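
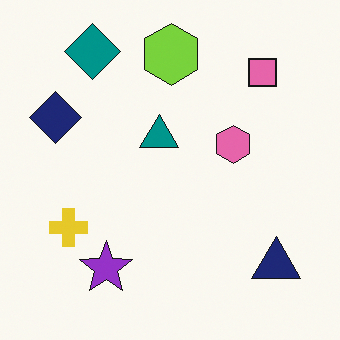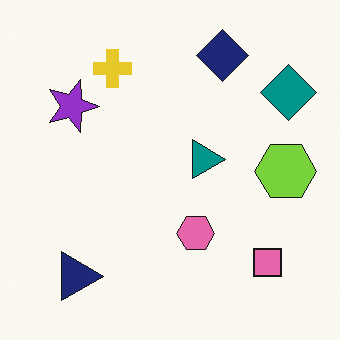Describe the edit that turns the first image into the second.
It was rotated 90° clockwise.

The teal diamond sits in the top-left of the first image and the top-right of the second — consistent with a whole-image 90° clockwise rotation.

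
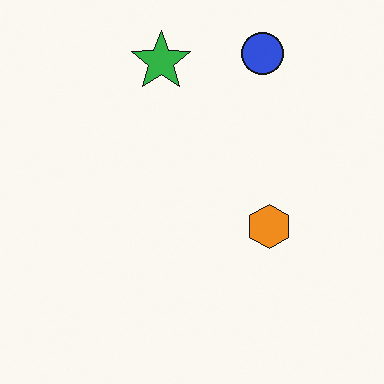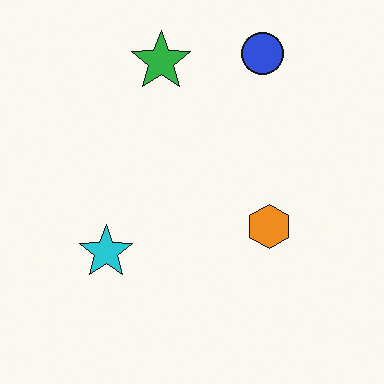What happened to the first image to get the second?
The transformation is: overlaid with an additional cyan star.

A cyan star appears in the second image that is absent from the first.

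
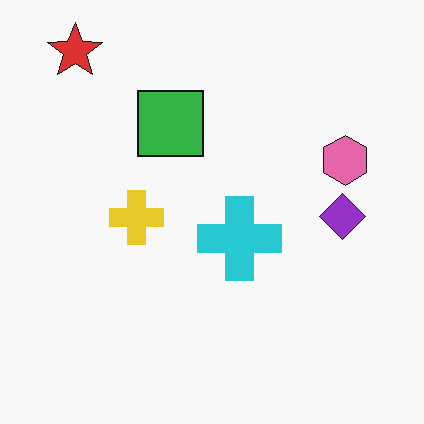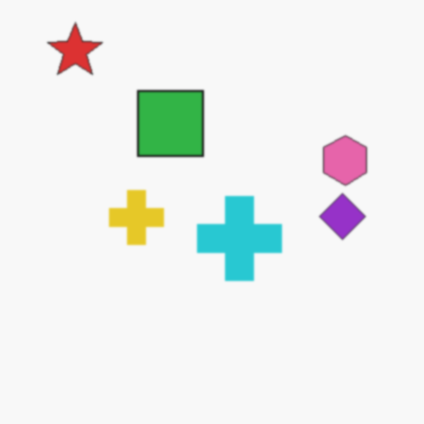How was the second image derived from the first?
It was given a subtle gaussian blur.

Shape edges and outlines are uniformly softened across the whole image.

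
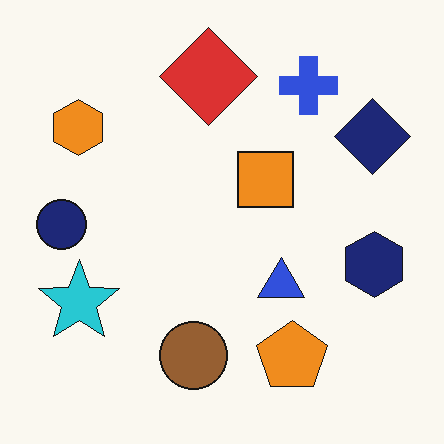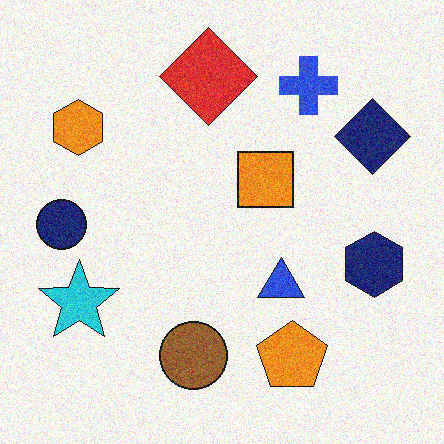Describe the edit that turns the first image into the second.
The second image is the first degraded with visible gaussian noise.

Random speckle covers the whole image, including the flat background.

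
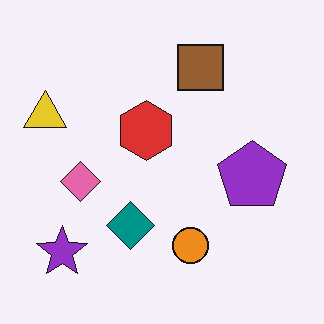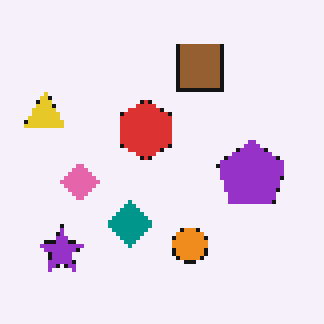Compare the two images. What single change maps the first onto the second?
The image was lightly pixelated (a mild mosaic effect).

Shapes are reduced to large square blocks; fine edges and outlines are lost — a downscale-then-upscale (mosaic) effect.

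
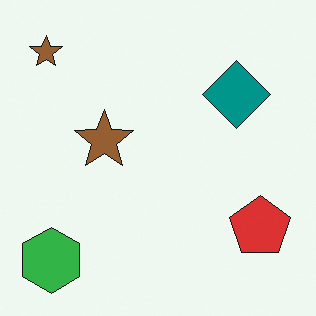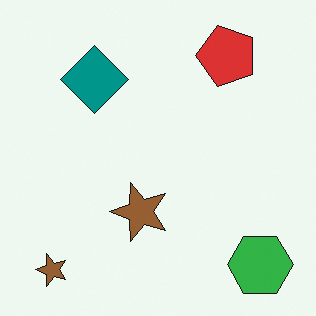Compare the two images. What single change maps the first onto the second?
The second image is the first rotated 90° counter-clockwise.

The green hexagon sits in the bottom-left of the first image and the bottom-right of the second — consistent with a whole-image 90° counter-clockwise rotation.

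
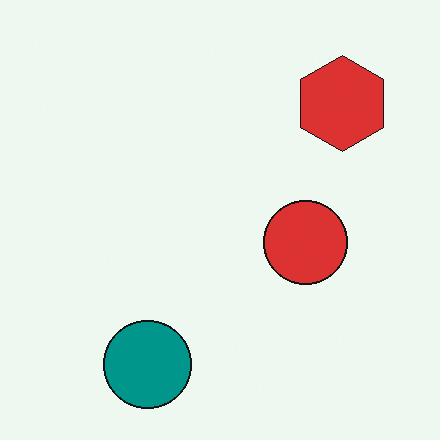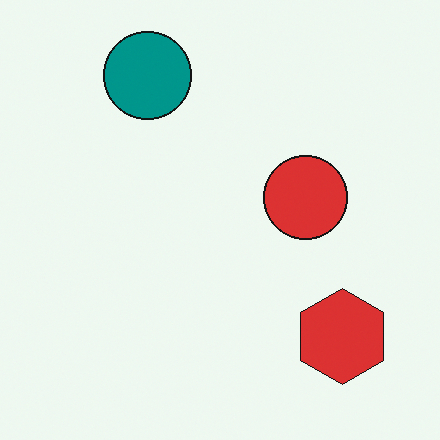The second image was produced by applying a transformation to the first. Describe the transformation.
Flipped vertically (top ↔ bottom).

The teal circle is in the bottom of the first image and the top of the second — shapes on opposite sides of the horizontal midline have swapped in a mirror flip.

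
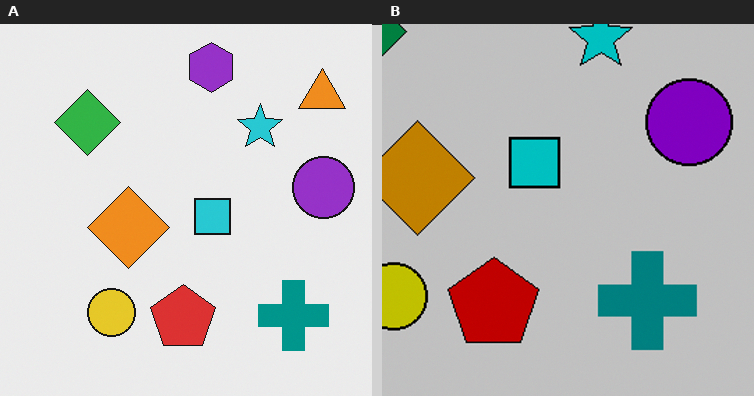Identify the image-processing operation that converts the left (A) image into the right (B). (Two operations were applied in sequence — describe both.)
The transformation is: aggressively posterized, then cropped slightly and scaled back up.

Each flat color has snapped to a coarser quantized level — most visibly, the near-white background has dropped to a flat grey. The visible shapes are larger and the field of view is narrower; shapes near the original edges may be partly or wholly outside the frame — a crop-and-rescale.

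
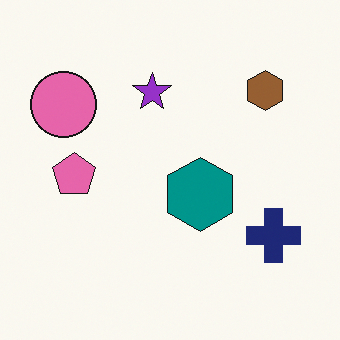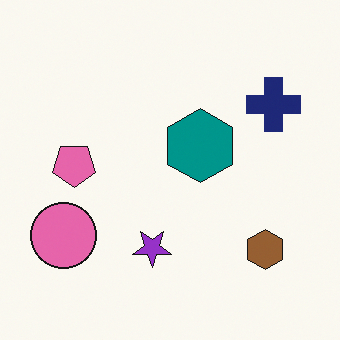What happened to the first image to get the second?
It was flipped vertically (top ↔ bottom).

The brown hexagon is in the top-right of the first image and the bottom-right of the second — shapes on opposite sides of the horizontal midline have swapped in a mirror flip.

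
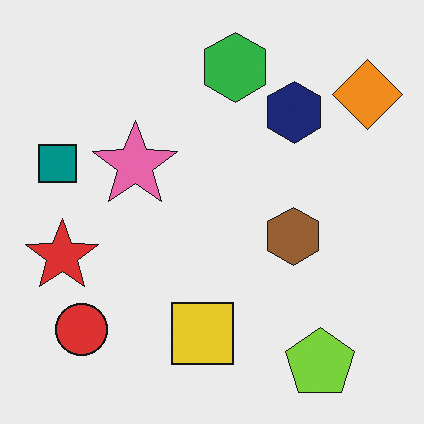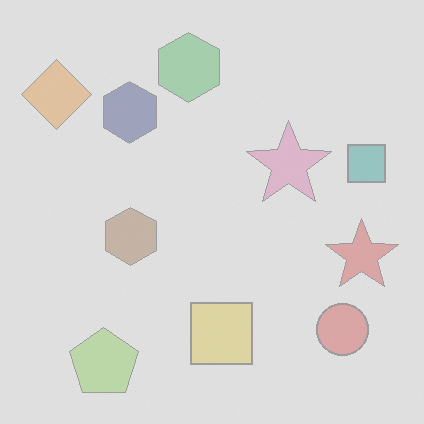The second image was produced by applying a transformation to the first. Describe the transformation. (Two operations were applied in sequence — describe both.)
The image was washed out (contrast reduced), then flipped horizontally (left ↔ right).

Tones are pushed toward mid-grey across the whole image — a global contrast change. The teal square is in the left of the first image and the right of the second — shapes on opposite sides of the vertical midline have swapped in a mirror flip.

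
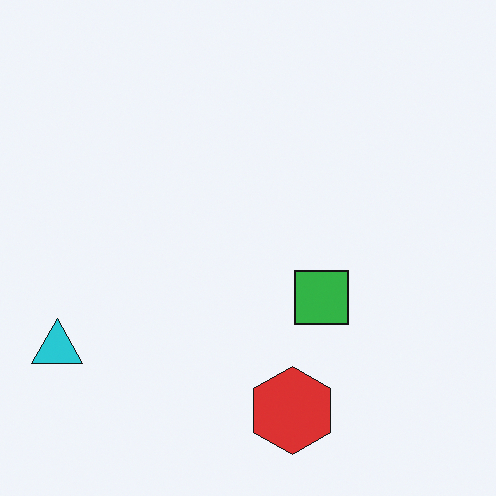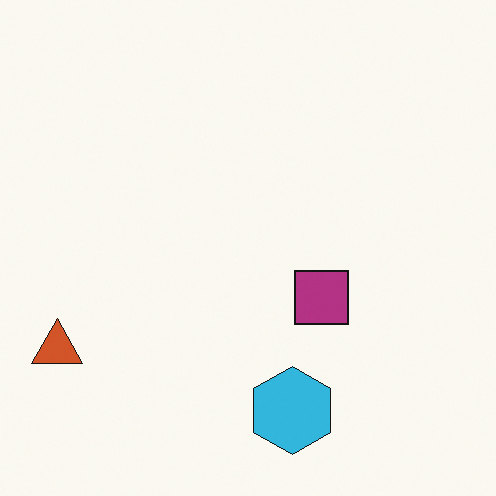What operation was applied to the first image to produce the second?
Hue-shifted through roughly half the color wheel.

Every shape's color has rotated by the same amount around the hue wheel — a uniform hue shift.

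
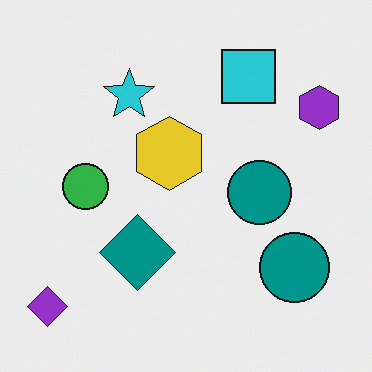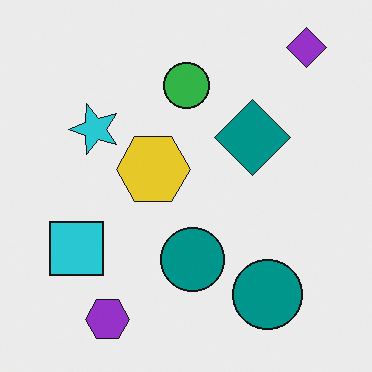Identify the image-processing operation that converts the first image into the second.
Transposed (reflected across the top-left ↔ bottom-right diagonal).

Shapes have swapped their row and column positions — what was in the top-right is now in the bottom-left — a diagonal reflection.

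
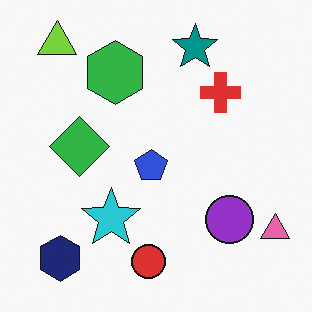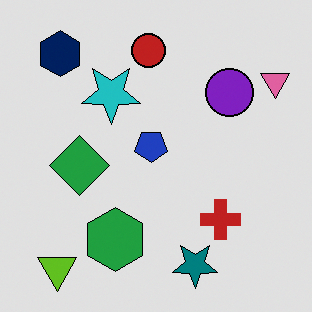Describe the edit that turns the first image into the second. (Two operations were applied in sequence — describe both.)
This is the original image posterized to a reduced palette, then flipped vertically (top ↔ bottom).

Each flat color has snapped to a coarser quantized level — most visibly, the near-white background has dropped to a flat grey. The lime triangle is in the top-left of the first image and the bottom-left of the second — shapes on opposite sides of the horizontal midline have swapped in a mirror flip.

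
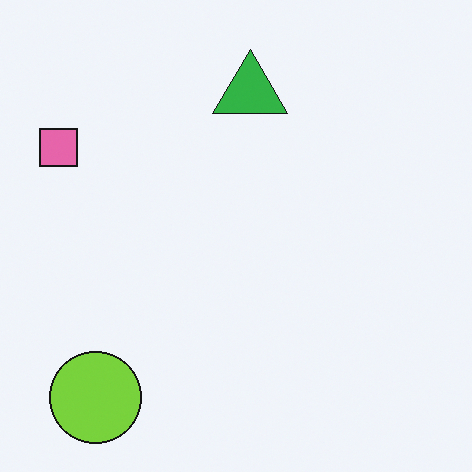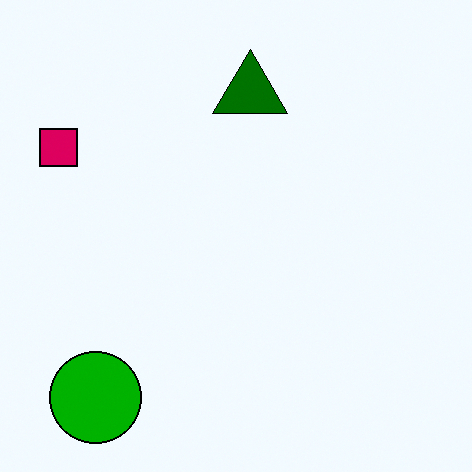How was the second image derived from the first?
It was boosted in contrast.

Tones are pushed away from mid-grey across the whole image — a global contrast change.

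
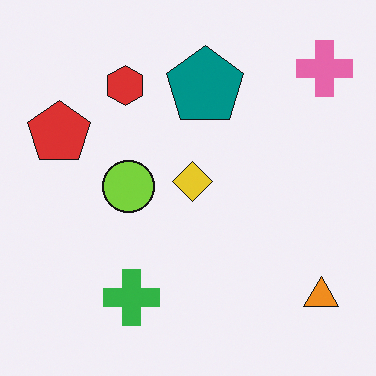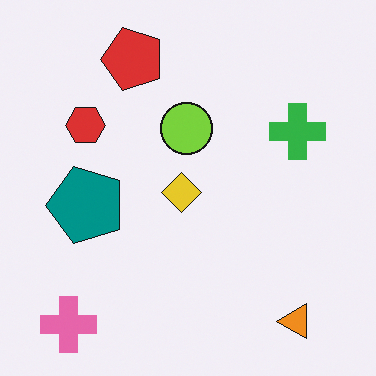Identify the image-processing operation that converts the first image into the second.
It was transposed (reflected across the top-left ↔ bottom-right diagonal).

Shapes have swapped their row and column positions — what was in the top-right is now in the bottom-left — a diagonal reflection.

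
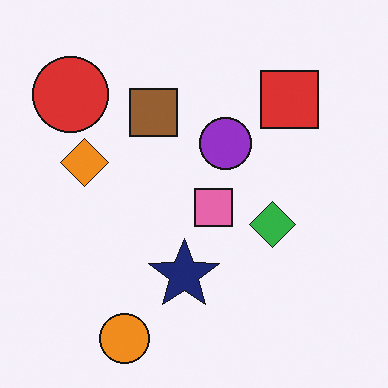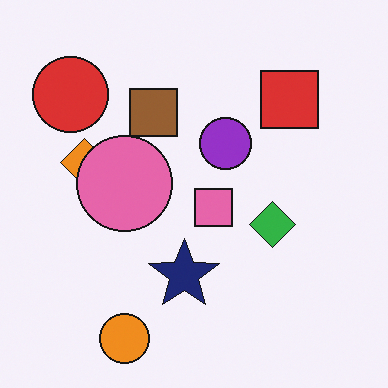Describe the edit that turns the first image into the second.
This is the original image overlaid with an additional pink circle.

A pink circle appears in the second image that is absent from the first.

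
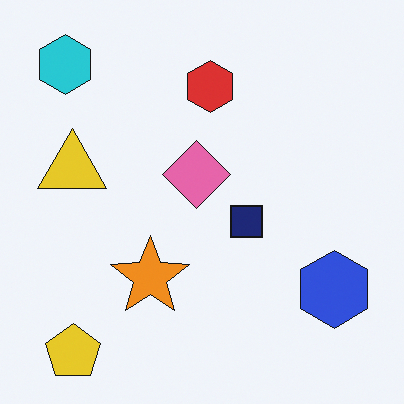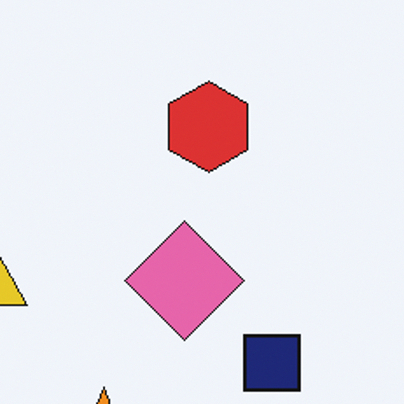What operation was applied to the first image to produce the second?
The image was cropped to a noticeably smaller region and rescaled.

The visible shapes are larger and the field of view is narrower; shapes near the original edges may be partly or wholly outside the frame — a crop-and-rescale.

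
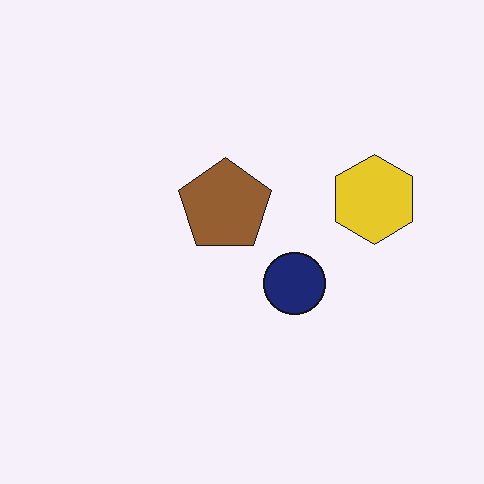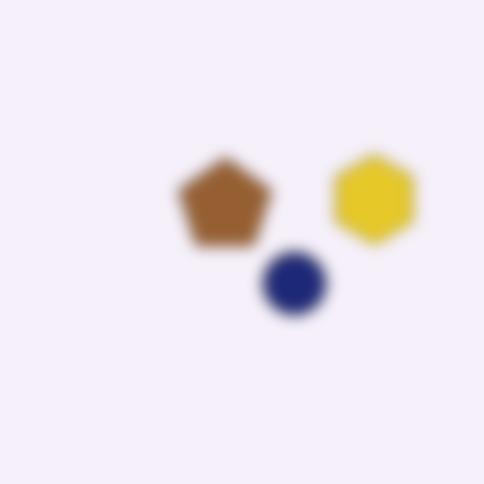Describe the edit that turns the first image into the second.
It was heavily blurred.

Shape edges and outlines are uniformly softened across the whole image.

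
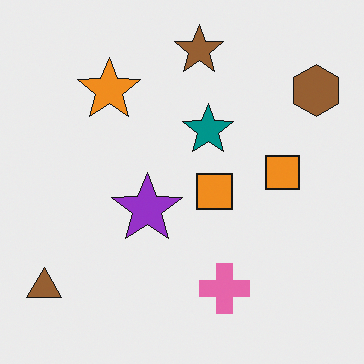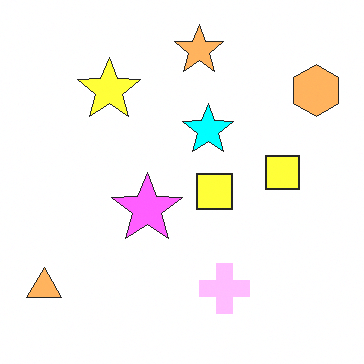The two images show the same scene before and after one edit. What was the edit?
The transformation is: brightened a lot.

Every pixel — background and shapes alike — is uniformly brightened.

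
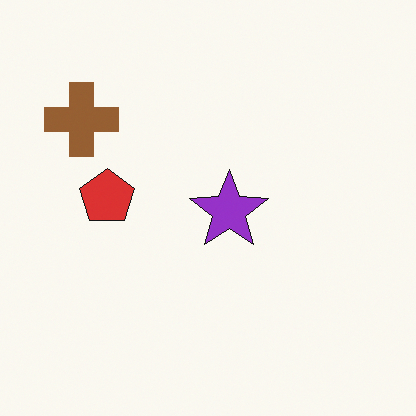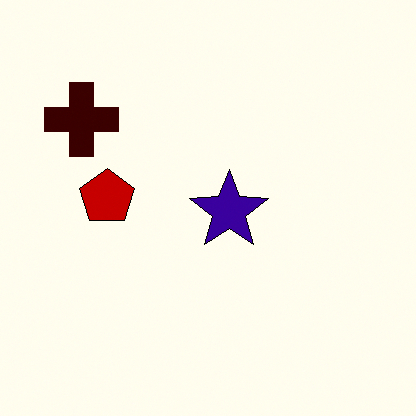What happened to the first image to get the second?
The image was boosted in contrast.

Tones are pushed away from mid-grey across the whole image — a global contrast change.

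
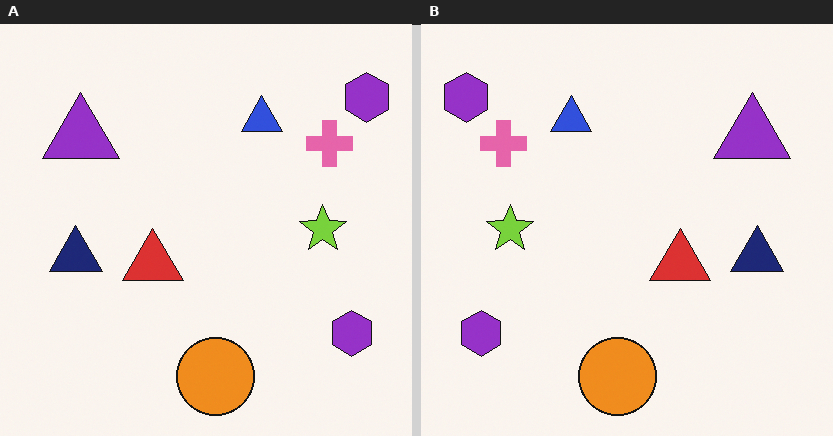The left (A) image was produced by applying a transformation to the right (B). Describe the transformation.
The left (A) image is the right (B) flipped horizontally (left ↔ right).

The navy triangle is in the right of the right (B) image and the left of the left (A) — shapes on opposite sides of the vertical midline have swapped in a mirror flip.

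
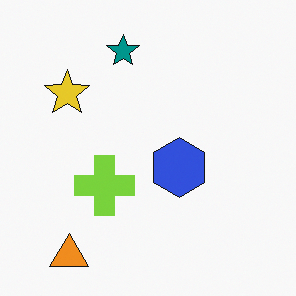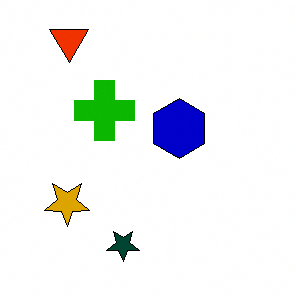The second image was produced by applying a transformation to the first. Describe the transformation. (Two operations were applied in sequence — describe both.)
The transformation is: boosted in contrast, then flipped vertically (top ↔ bottom).

Tones are pushed away from mid-grey across the whole image — a global contrast change. The orange triangle is in the bottom-left of the first image and the top-left of the second — shapes on opposite sides of the horizontal midline have swapped in a mirror flip.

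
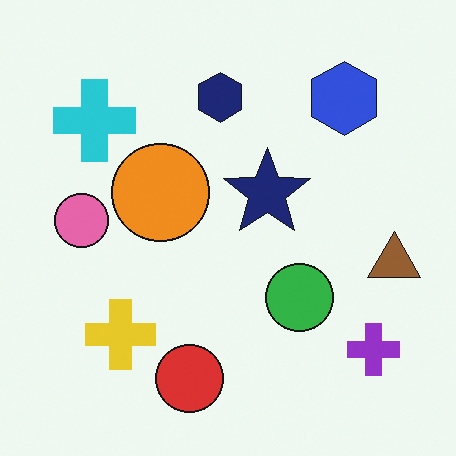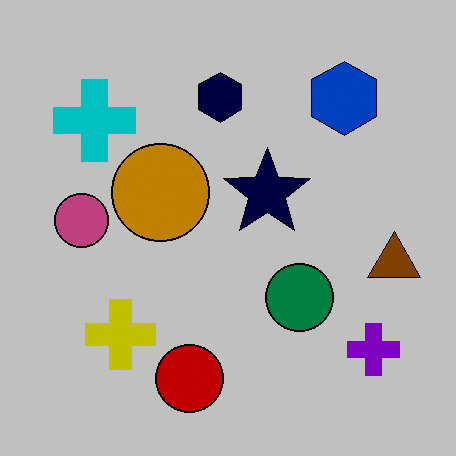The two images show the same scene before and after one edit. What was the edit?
The image was heavily posterized to just a handful of flat colors.

Each flat color has snapped to a coarser quantized level — most visibly, the near-white background has dropped to a flat grey.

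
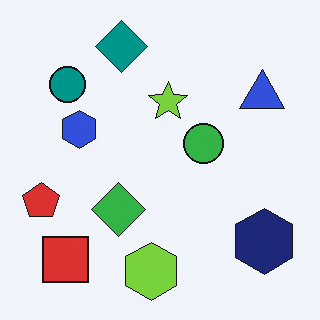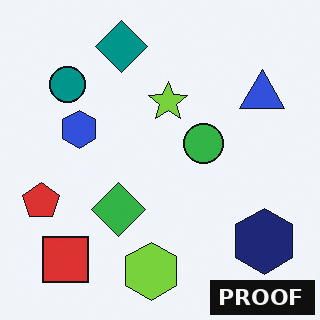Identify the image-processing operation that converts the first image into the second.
Watermarked with the text "PROOF" in the lower-right corner.

A dark label reading "PROOF" appears in the lower-right corner.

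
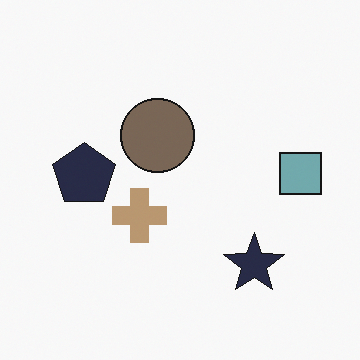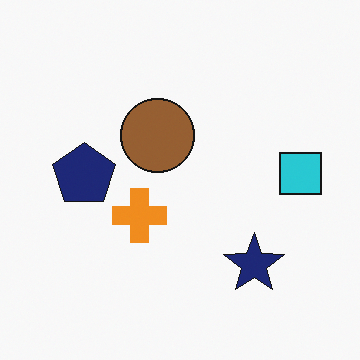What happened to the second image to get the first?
The first image is the second made much more muted (saturation change).

All colors are more muted and greyish — a global saturation change.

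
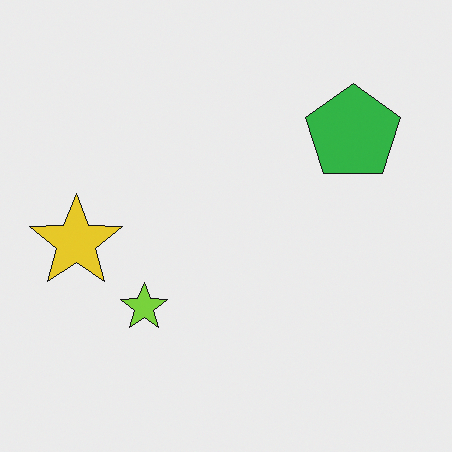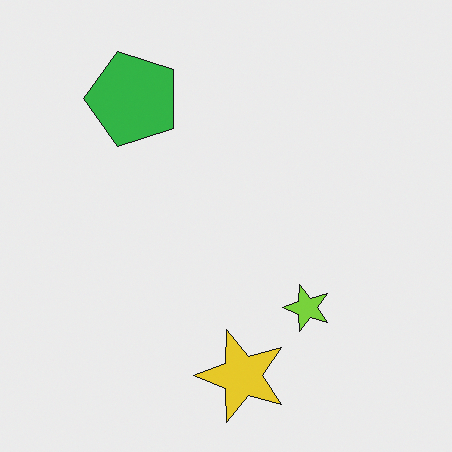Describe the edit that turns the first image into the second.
The transformation is: rotated 90° counter-clockwise.

The green pentagon sits in the top-right of the first image and the top-left of the second — consistent with a whole-image 90° counter-clockwise rotation.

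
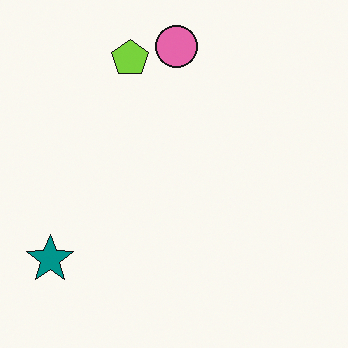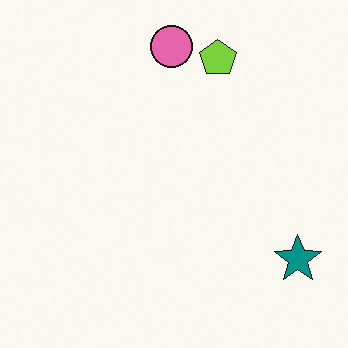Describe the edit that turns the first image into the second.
The second image is the first flipped horizontally (left ↔ right).

The teal star is in the bottom-left of the first image and the bottom-right of the second — shapes on opposite sides of the vertical midline have swapped in a mirror flip.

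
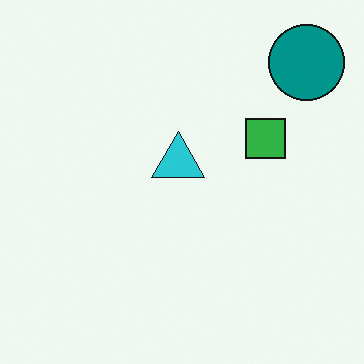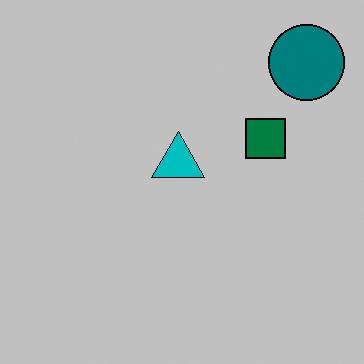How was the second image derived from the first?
The transformation is: aggressively posterized.

Each flat color has snapped to a coarser quantized level — most visibly, the near-white background has dropped to a flat grey.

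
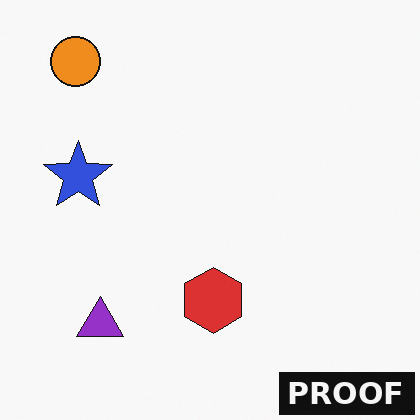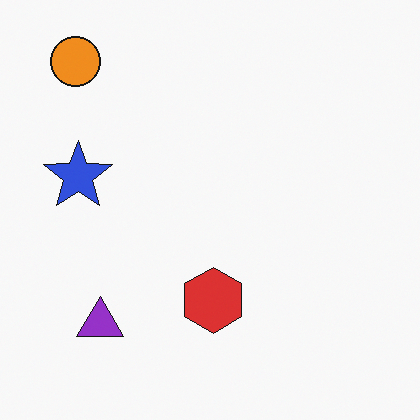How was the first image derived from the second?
The transformation is: watermarked with the text "PROOF" in the lower-right corner.

A dark label reading "PROOF" appears in the lower-right corner.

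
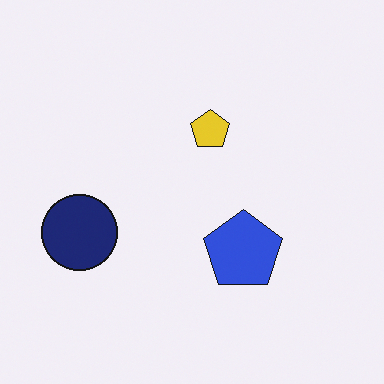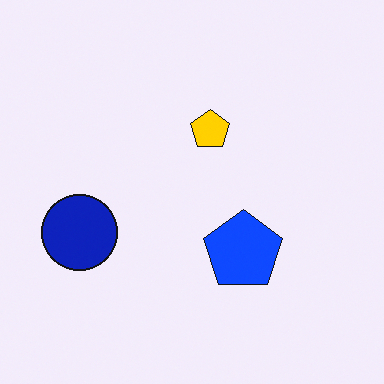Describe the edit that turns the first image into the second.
It was made much more vivid (saturation change).

All colors are more vivid — a global saturation change.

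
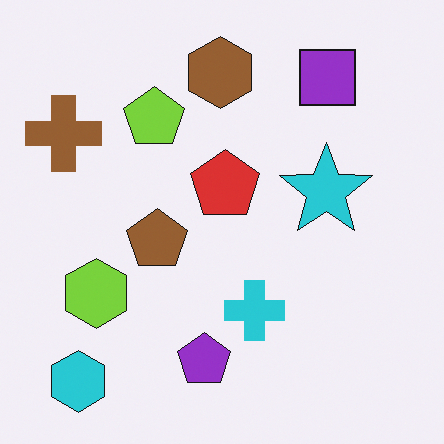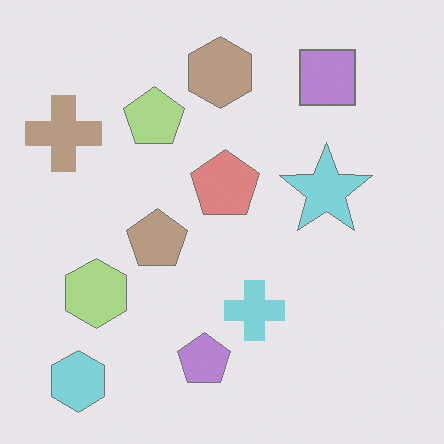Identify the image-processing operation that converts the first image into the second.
The transformation is: given much lower contrast.

Tones are pushed toward mid-grey across the whole image — a global contrast change.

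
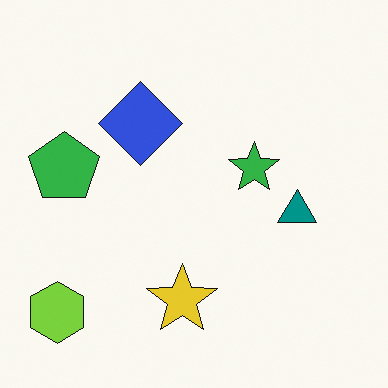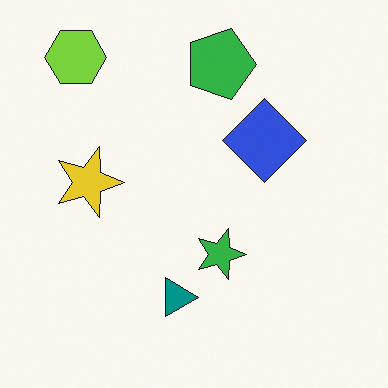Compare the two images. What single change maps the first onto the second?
This is the original image rotated 90° clockwise.

The lime hexagon sits in the bottom-left of the first image and the top-left of the second — consistent with a whole-image 90° clockwise rotation.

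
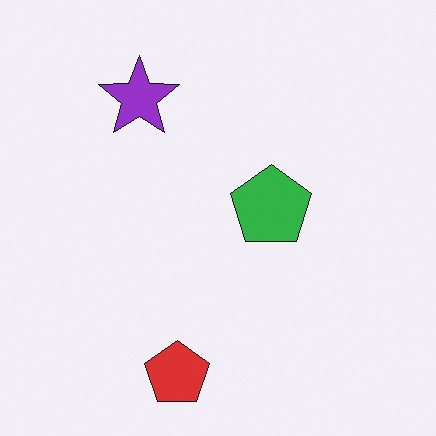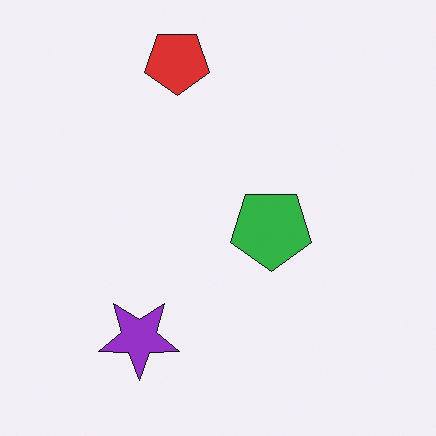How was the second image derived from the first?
This is the original image flipped vertically (top ↔ bottom).

The red pentagon is in the bottom of the first image and the top of the second — shapes on opposite sides of the horizontal midline have swapped in a mirror flip.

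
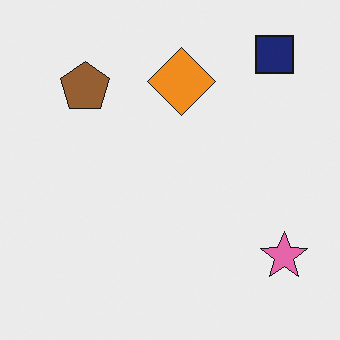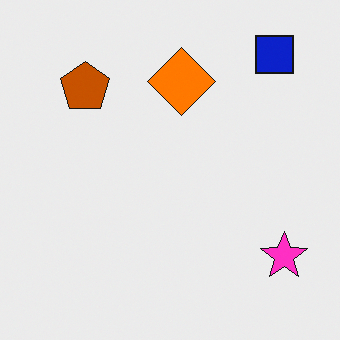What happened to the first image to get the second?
This is the original image heavily oversaturated.

All colors are more vivid — a global saturation change.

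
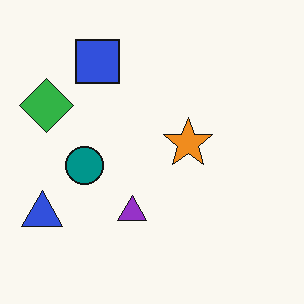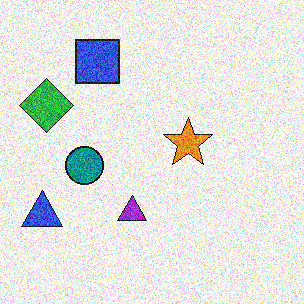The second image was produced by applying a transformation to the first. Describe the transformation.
It was degraded with a thick layer of grain.

Random speckle covers the whole image, including the flat background.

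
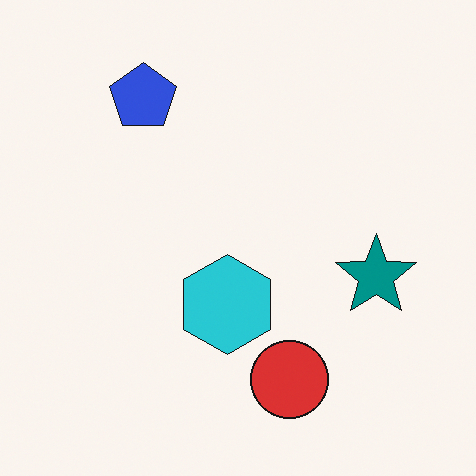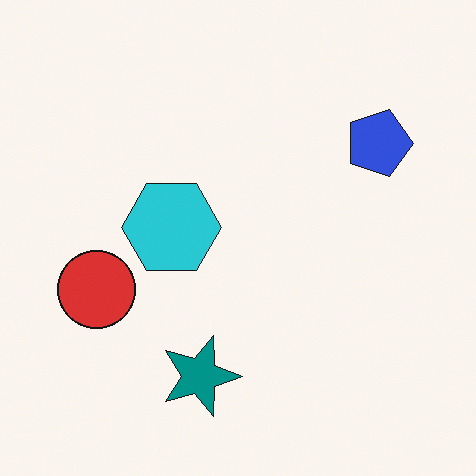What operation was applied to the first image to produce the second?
This is the original image rotated 90° clockwise.

The blue pentagon sits in the top-left of the first image and the top-right of the second — consistent with a whole-image 90° clockwise rotation.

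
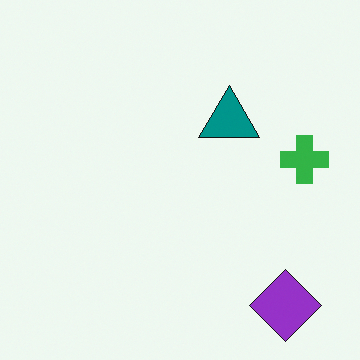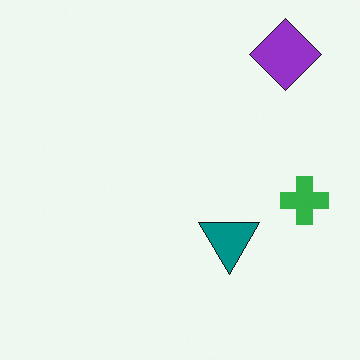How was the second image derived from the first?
It was flipped vertically (top ↔ bottom).

The purple diamond is in the bottom-right of the first image and the top-right of the second — shapes on opposite sides of the horizontal midline have swapped in a mirror flip.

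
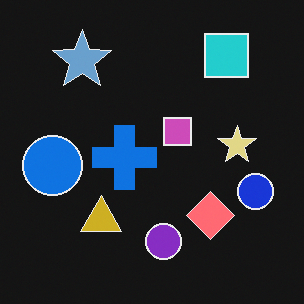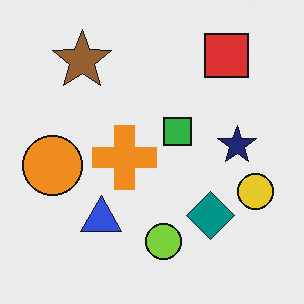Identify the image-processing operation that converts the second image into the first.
Color-inverted (negative).

The light background has become dark and every shape's color is its complement — a photographic negative.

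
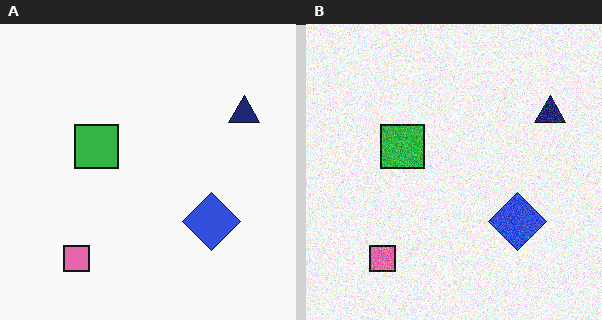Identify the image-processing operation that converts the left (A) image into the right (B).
The image was degraded with moderate additive noise.

Random speckle covers the whole image, including the flat background.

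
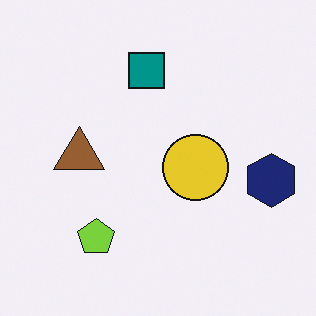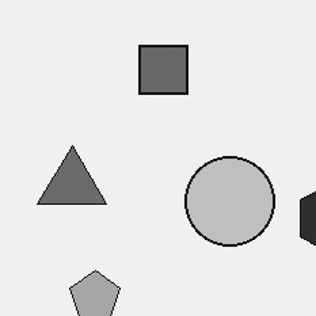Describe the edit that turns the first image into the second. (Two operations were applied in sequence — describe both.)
Cropped to a modestly smaller region and rescaled, then converted to grayscale.

The visible shapes are larger and the field of view is narrower; shapes near the original edges may be partly or wholly outside the frame — a crop-and-rescale. All color is removed — every shape is now a shade of grey.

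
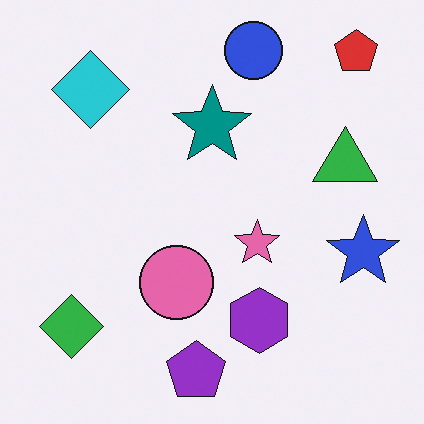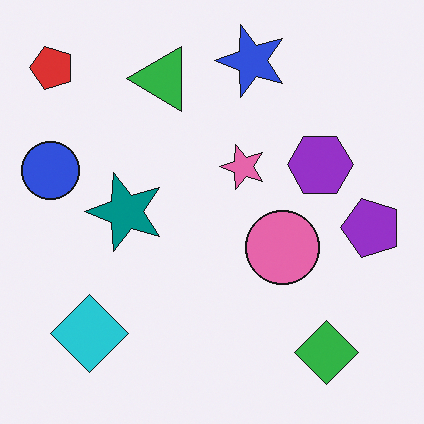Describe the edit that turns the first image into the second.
The image was rotated 90° counter-clockwise.

The red pentagon sits in the top-right of the first image and the top-left of the second — consistent with a whole-image 90° counter-clockwise rotation.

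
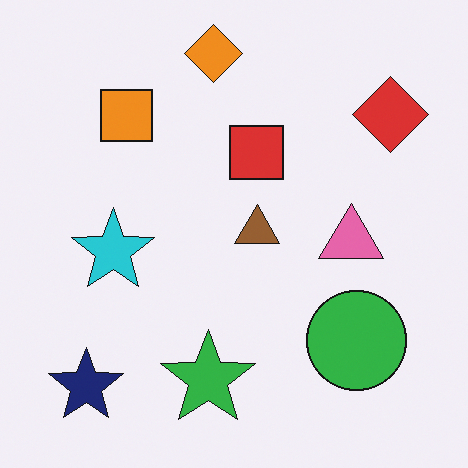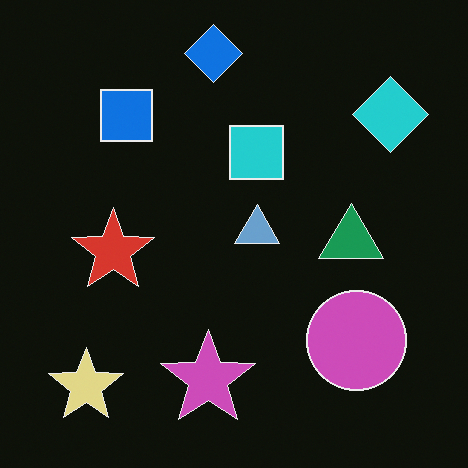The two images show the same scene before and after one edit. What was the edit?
Color-inverted (negative).

The light background has become dark and every shape's color is its complement — a photographic negative.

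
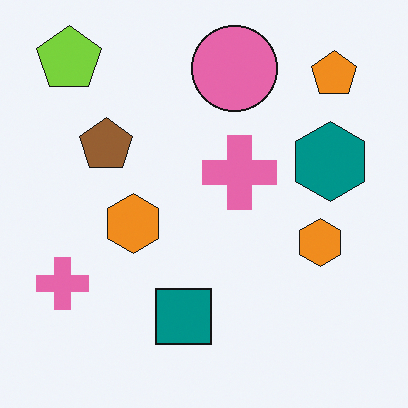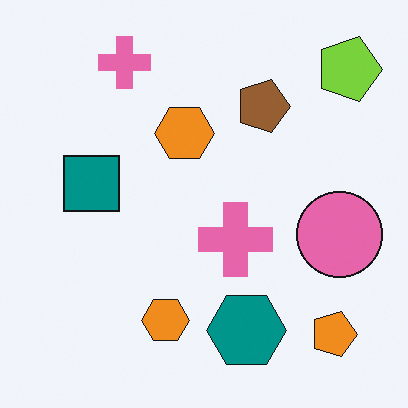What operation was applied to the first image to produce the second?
The second image is the first rotated 90° clockwise.

The lime pentagon sits in the top-left of the first image and the top-right of the second — consistent with a whole-image 90° clockwise rotation.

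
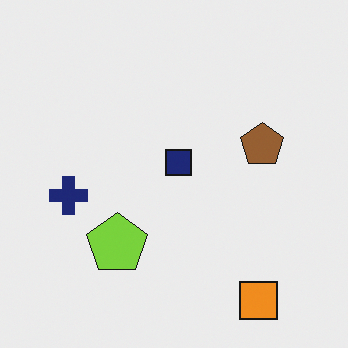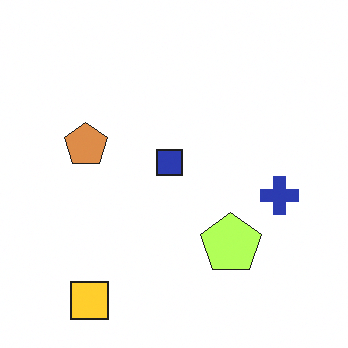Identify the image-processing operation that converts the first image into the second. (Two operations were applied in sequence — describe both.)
The transformation is: flipped horizontally (left ↔ right), then substantially brightened.

The navy cross is in the left of the first image and the right of the second — shapes on opposite sides of the vertical midline have swapped in a mirror flip. Every pixel — background and shapes alike — is uniformly brightened.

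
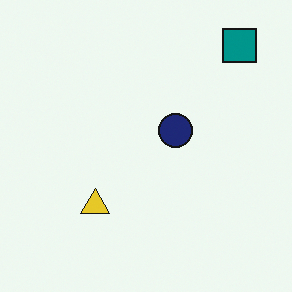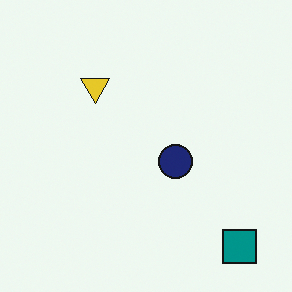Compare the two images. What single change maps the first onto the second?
The second image is the first flipped vertically (top ↔ bottom).

The teal square is in the top-right of the first image and the bottom-right of the second — shapes on opposite sides of the horizontal midline have swapped in a mirror flip.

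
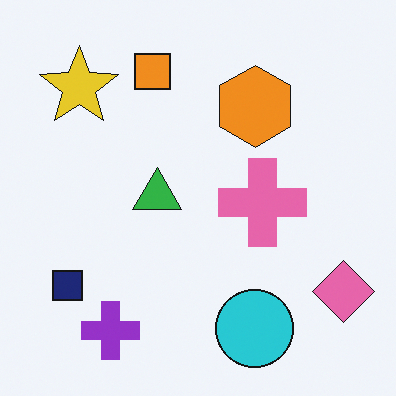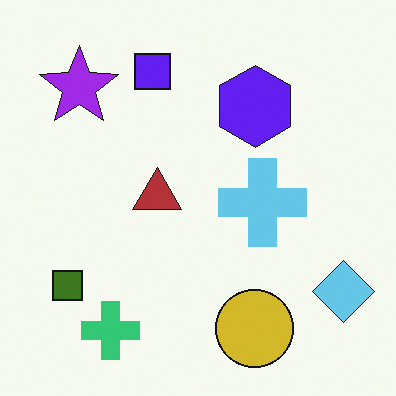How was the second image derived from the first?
This is the original image hue-shifted by a large amount.

Every shape's color has rotated by the same amount around the hue wheel — a uniform hue shift.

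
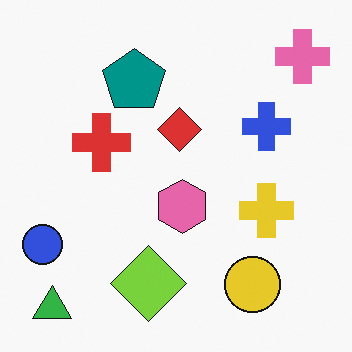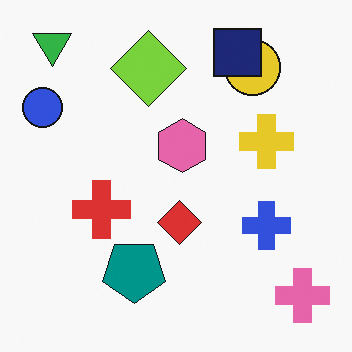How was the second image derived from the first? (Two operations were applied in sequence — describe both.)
The transformation is: flipped vertically (top ↔ bottom), then overlaid with an additional navy square.

The green triangle is in the bottom-left of the first image and the top-left of the second — shapes on opposite sides of the horizontal midline have swapped in a mirror flip. A navy square appears in the second image that is absent from the first.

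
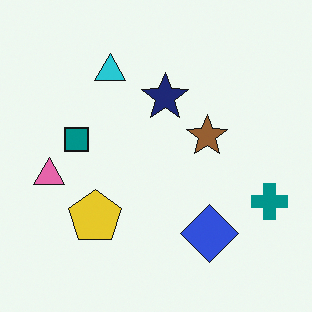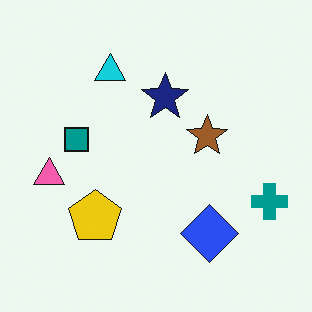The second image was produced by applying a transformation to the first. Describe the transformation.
The transformation is: slightly oversaturated.

All colors are more vivid — a global saturation change.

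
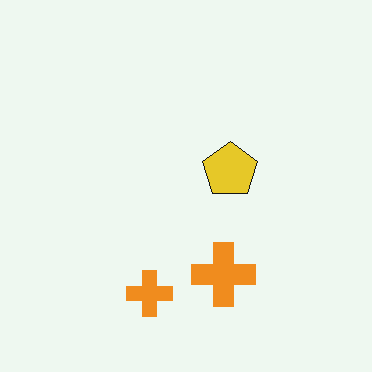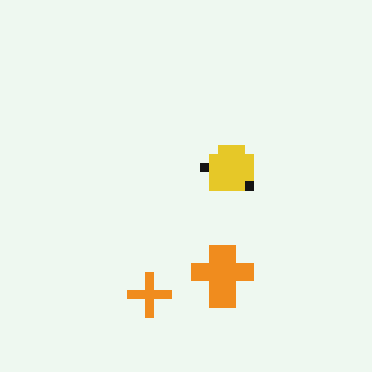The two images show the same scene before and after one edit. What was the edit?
The second image is the first coarsely pixelated.

Shapes are reduced to large square blocks; fine edges and outlines are lost — a downscale-then-upscale (mosaic) effect.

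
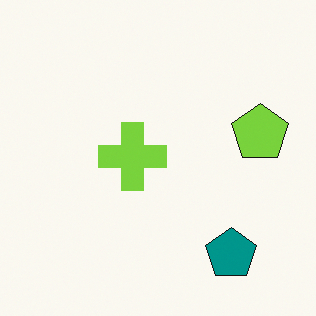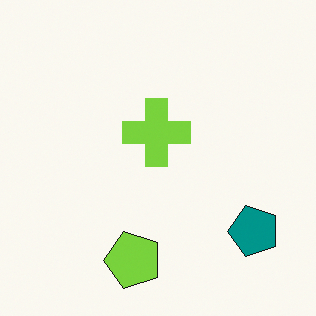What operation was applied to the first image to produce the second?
This is the original image transposed (reflected across the top-left ↔ bottom-right diagonal).

Shapes have swapped their row and column positions — what was in the top-right is now in the bottom-left — a diagonal reflection.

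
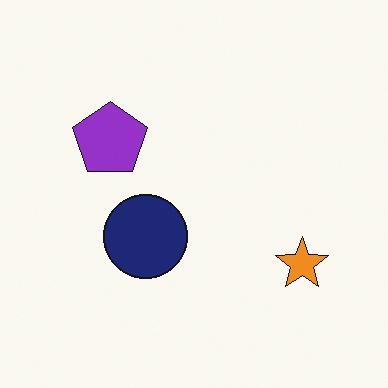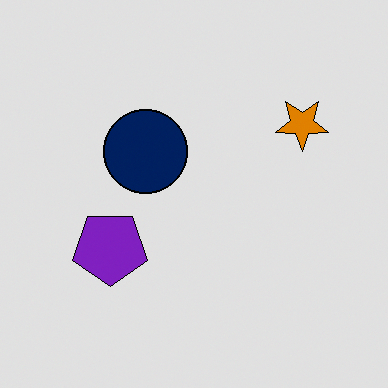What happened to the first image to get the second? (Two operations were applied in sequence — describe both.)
The second image is the first moderately posterized, then flipped vertically (top ↔ bottom).

Each flat color has snapped to a coarser quantized level — most visibly, the near-white background has dropped to a flat grey. The orange star is in the bottom-right of the first image and the top-right of the second — shapes on opposite sides of the horizontal midline have swapped in a mirror flip.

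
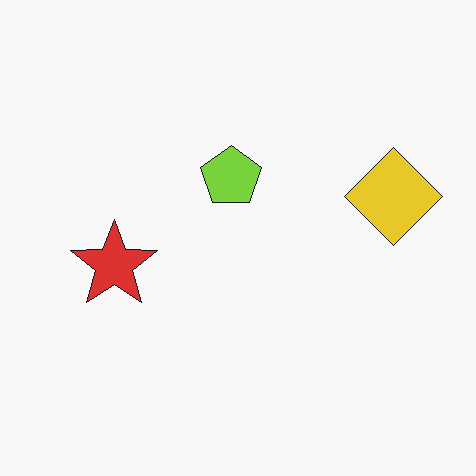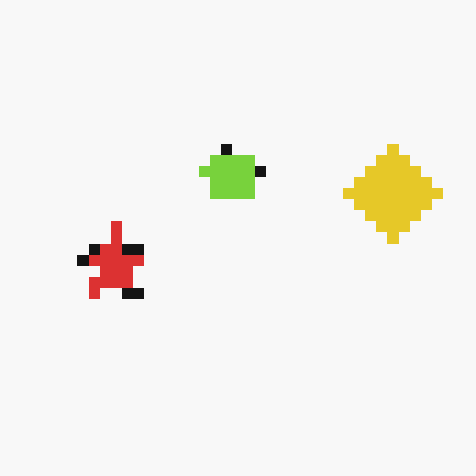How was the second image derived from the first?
The image was heavily pixelated into large blocks.

Shapes are reduced to large square blocks; fine edges and outlines are lost — a downscale-then-upscale (mosaic) effect.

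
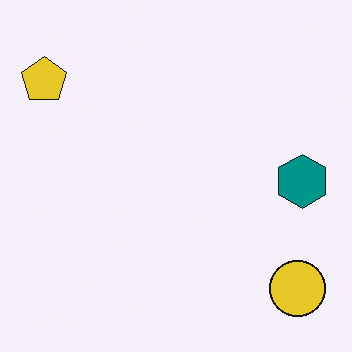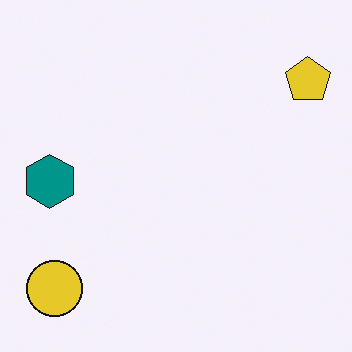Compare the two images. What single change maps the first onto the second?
Flipped horizontally (left ↔ right).

The yellow pentagon is in the top-left of the first image and the top-right of the second — shapes on opposite sides of the vertical midline have swapped in a mirror flip.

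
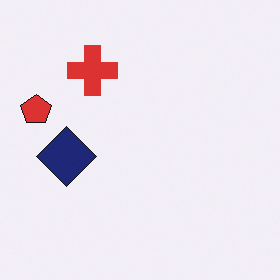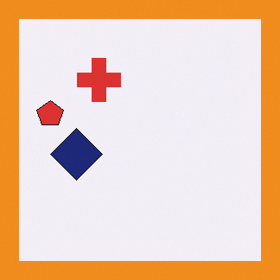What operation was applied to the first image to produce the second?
Framed with a orange border.

A solid orange frame runs around the edge of the second image, with the content slightly shrunk inside it.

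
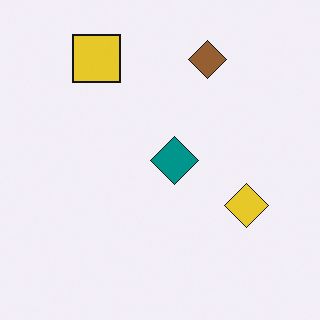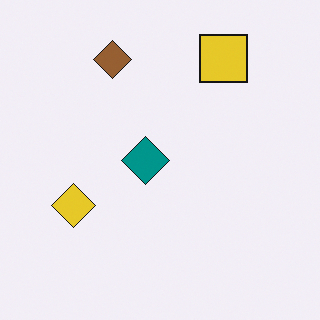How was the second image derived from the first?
The second image is the first flipped horizontally (left ↔ right).

The yellow diamond is in the right of the first image and the left of the second — shapes on opposite sides of the vertical midline have swapped in a mirror flip.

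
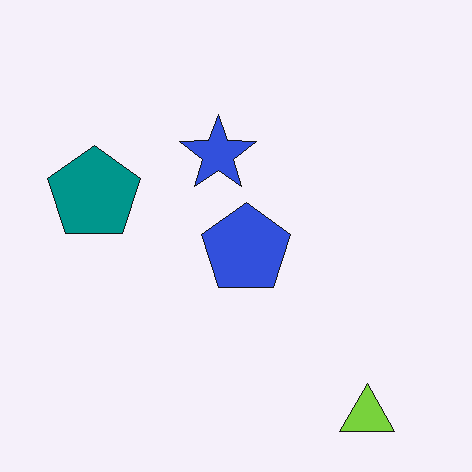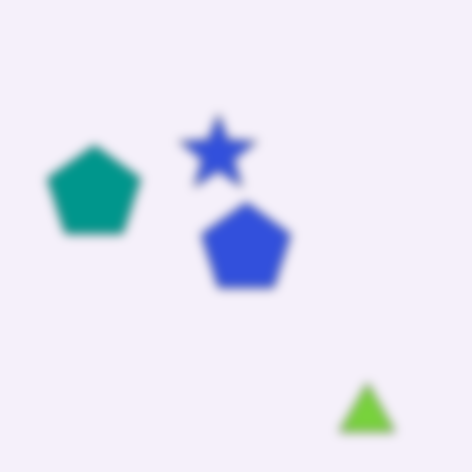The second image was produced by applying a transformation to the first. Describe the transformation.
The second image is the first heavily blurred.

Shape edges and outlines are uniformly softened across the whole image.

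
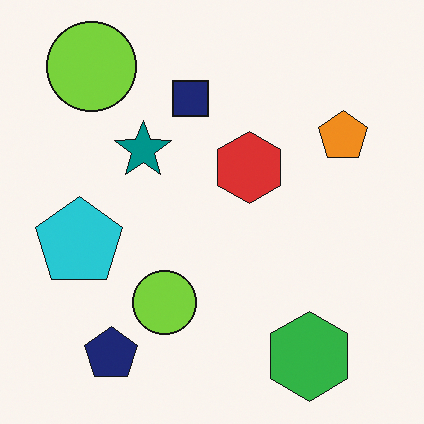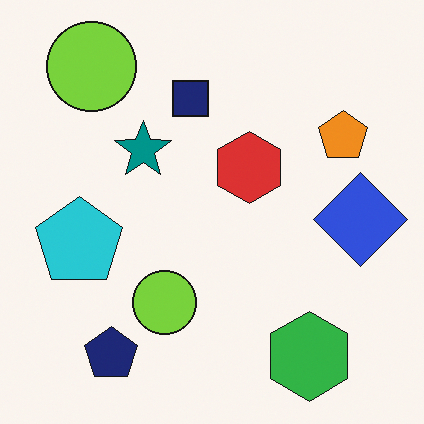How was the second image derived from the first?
It was overlaid with an additional blue diamond.

A blue diamond appears in the second image that is absent from the first.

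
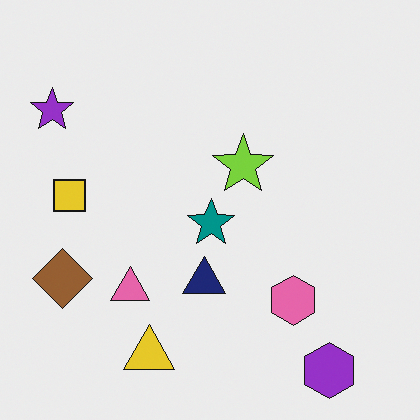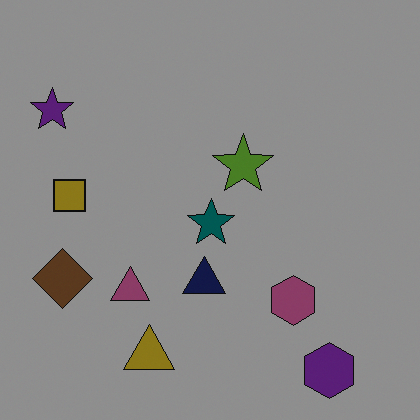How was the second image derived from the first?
The transformation is: substantially darkened.

Every pixel — background and shapes alike — is uniformly darkened.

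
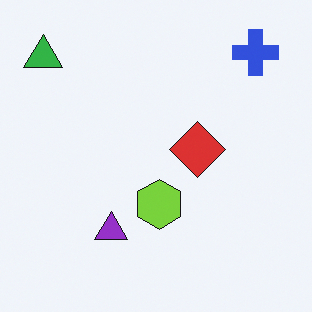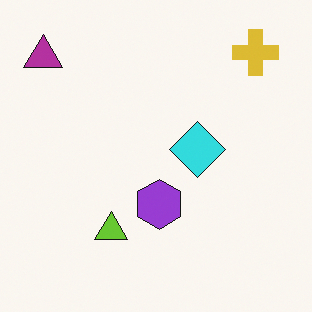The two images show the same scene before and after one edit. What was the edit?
This is the original image hue-shifted through roughly half the color wheel.

Every shape's color has rotated by the same amount around the hue wheel — a uniform hue shift.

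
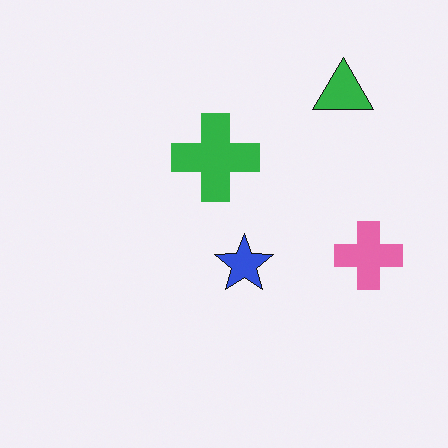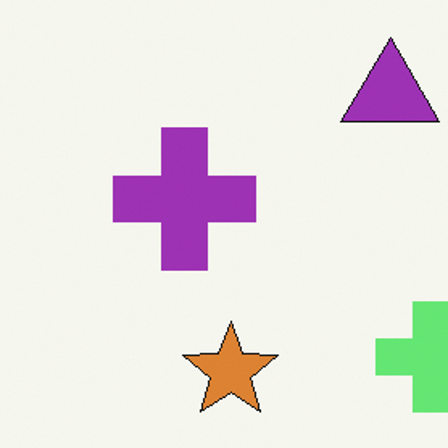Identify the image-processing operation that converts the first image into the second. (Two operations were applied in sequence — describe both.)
The transformation is: cropped to a modestly smaller region and rescaled, then hue-shifted through roughly half the color wheel.

The visible shapes are larger and the field of view is narrower; shapes near the original edges may be partly or wholly outside the frame — a crop-and-rescale. Every shape's color has rotated by the same amount around the hue wheel — a uniform hue shift.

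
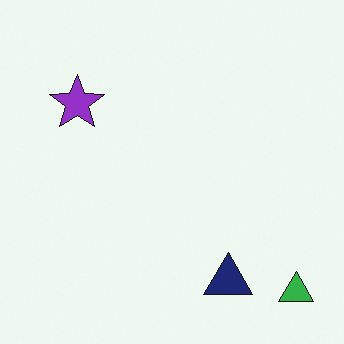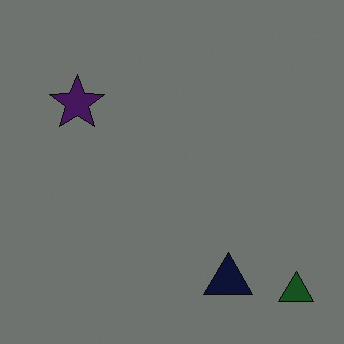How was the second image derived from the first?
The second image is the first noticeably darkened.

Every pixel — background and shapes alike — is uniformly darkened.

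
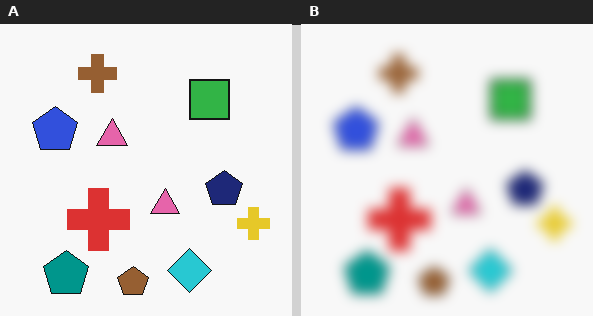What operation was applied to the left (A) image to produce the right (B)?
The right (B) image is the left (A) strongly gaussian-blurred.

Shape edges and outlines are uniformly softened across the whole image.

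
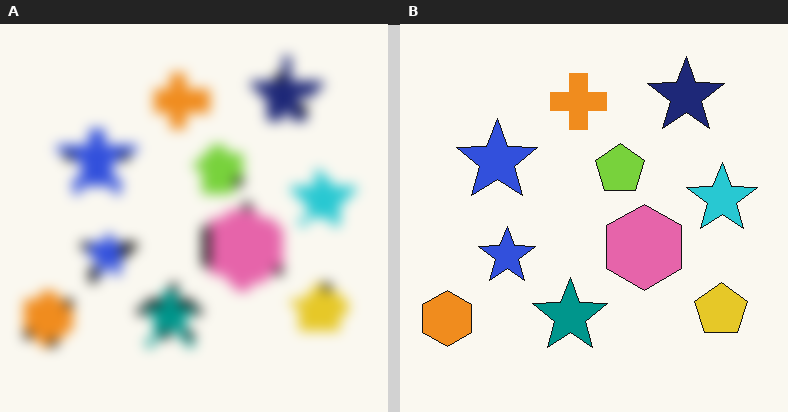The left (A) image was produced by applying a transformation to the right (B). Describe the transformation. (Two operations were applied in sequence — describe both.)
It was moderately pixelated, then strongly gaussian-blurred.

Shapes are reduced to large square blocks; fine edges and outlines are lost — a downscale-then-upscale (mosaic) effect. Shape edges and outlines are uniformly softened across the whole image.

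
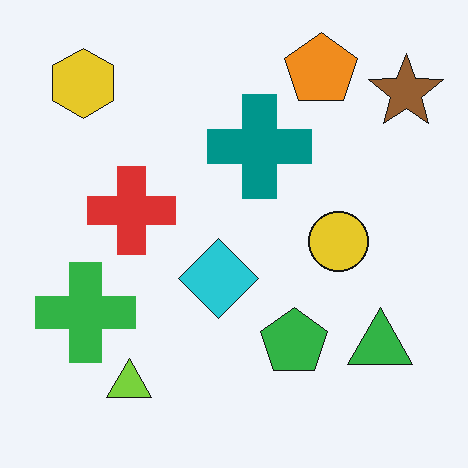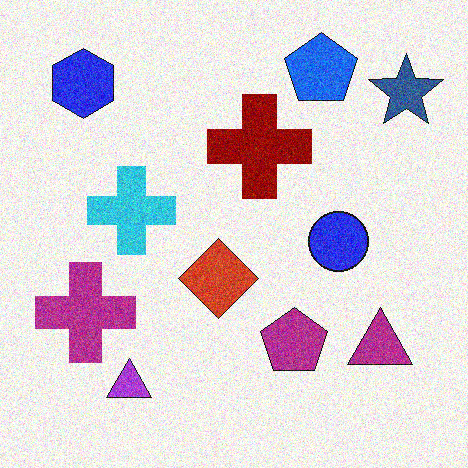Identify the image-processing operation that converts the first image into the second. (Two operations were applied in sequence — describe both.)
The transformation is: hue-shifted by a large amount, then degraded with moderate additive noise.

Every shape's color has rotated by the same amount around the hue wheel — a uniform hue shift. Random speckle covers the whole image, including the flat background.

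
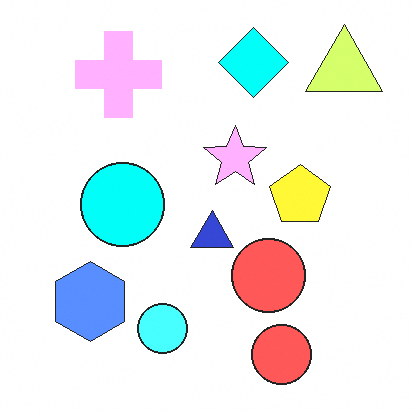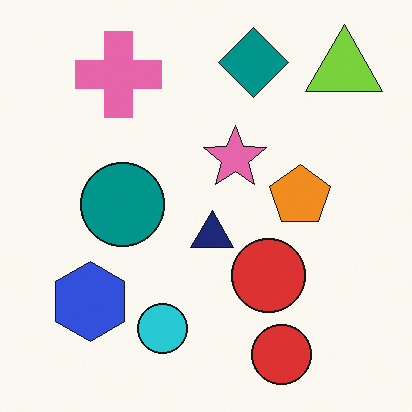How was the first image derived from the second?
The image was noticeably brightened.

Every pixel — background and shapes alike — is uniformly brightened.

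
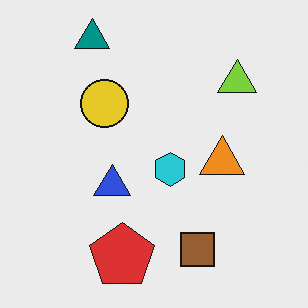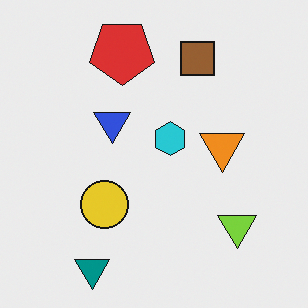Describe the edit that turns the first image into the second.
This is the original image flipped vertically (top ↔ bottom).

The teal triangle is in the top-left of the first image and the bottom-left of the second — shapes on opposite sides of the horizontal midline have swapped in a mirror flip.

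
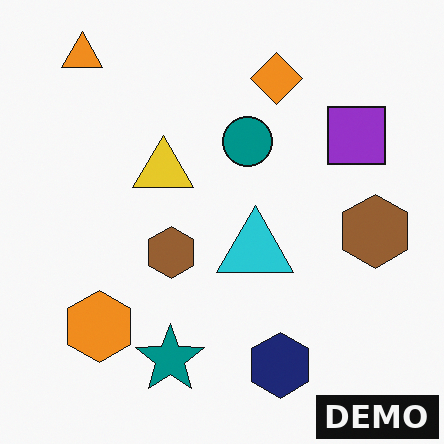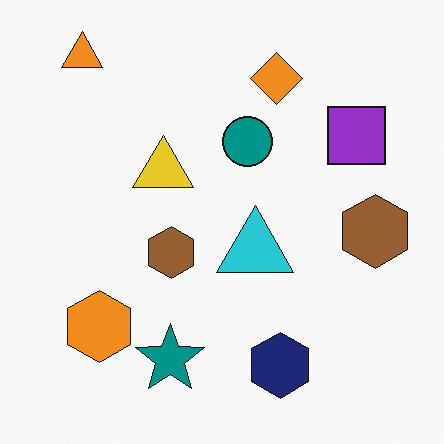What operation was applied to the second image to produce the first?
This is the original image watermarked with the text "DEMO" in the lower-right corner.

A dark label reading "DEMO" appears in the lower-right corner.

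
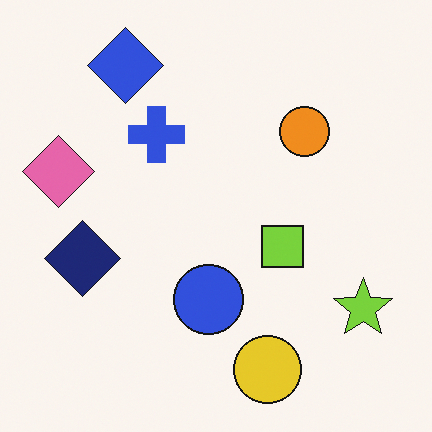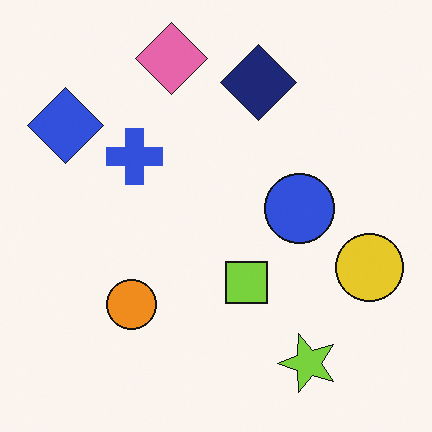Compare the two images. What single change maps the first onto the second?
Transposed (reflected across the top-left ↔ bottom-right diagonal).

Shapes have swapped their row and column positions — what was in the top-right is now in the bottom-left — a diagonal reflection.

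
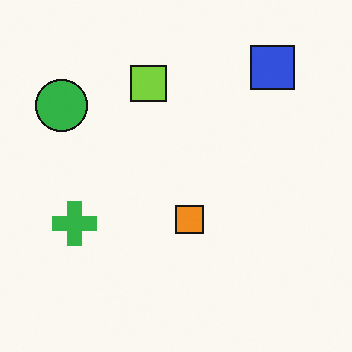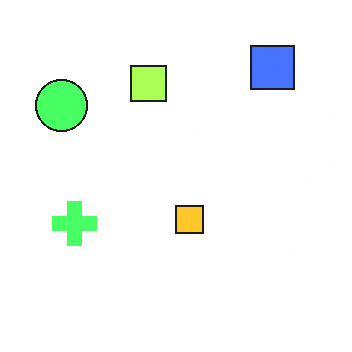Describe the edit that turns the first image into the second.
The second image is the first brightened a lot.

Every pixel — background and shapes alike — is uniformly brightened.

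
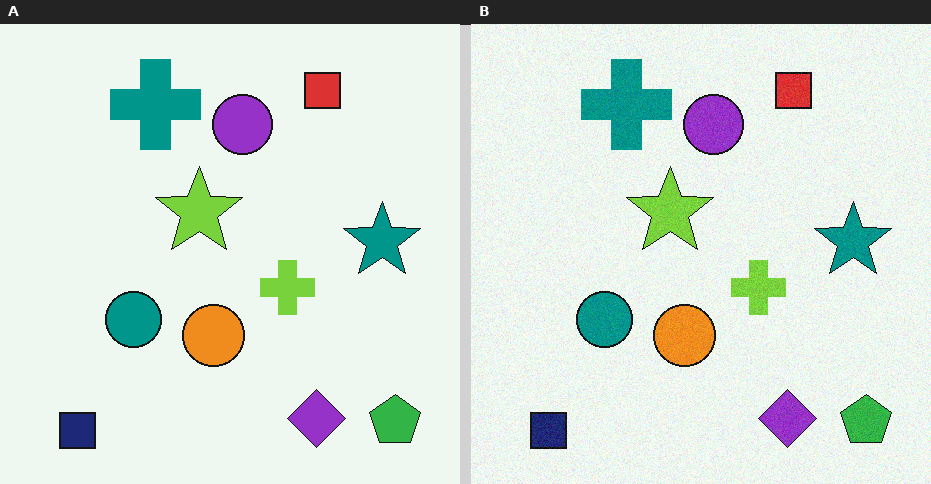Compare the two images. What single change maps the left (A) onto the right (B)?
Degraded with a light layer of grain.

Random speckle covers the whole image, including the flat background.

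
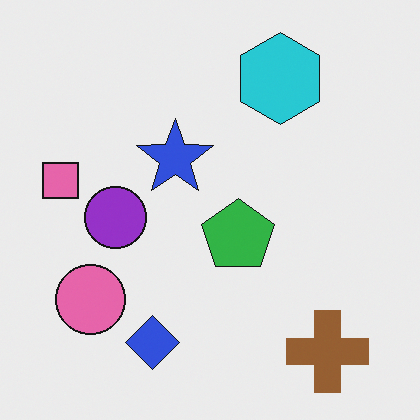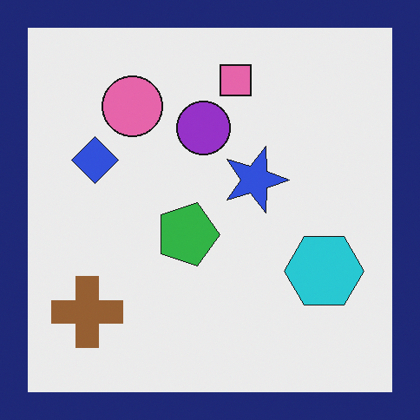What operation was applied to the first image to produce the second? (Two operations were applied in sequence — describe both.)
The transformation is: rotated 90° clockwise, then framed with a navy border.

The brown cross sits in the bottom-right of the first image and the bottom-left of the second — consistent with a whole-image 90° clockwise rotation. A solid navy frame runs around the edge of the second image, with the content slightly shrunk inside it.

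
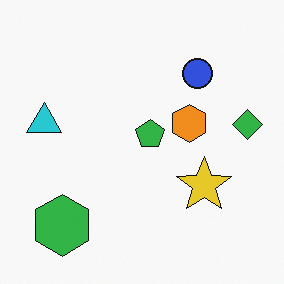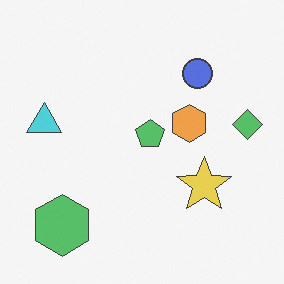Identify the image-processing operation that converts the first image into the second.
The image was given slightly reduced contrast.

Tones are pushed toward mid-grey across the whole image — a global contrast change.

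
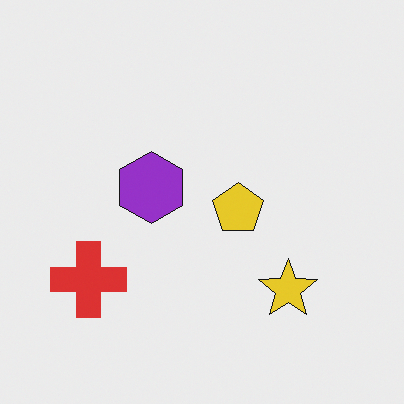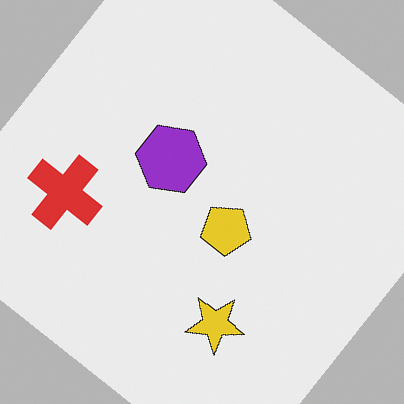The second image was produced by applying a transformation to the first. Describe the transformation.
This is the original image rotated clockwise by a large amount — several tens of degrees.

Every shape is tilted by the same angle and the image corners show triangular fill wedges — a whole-image rotation by a non-right angle.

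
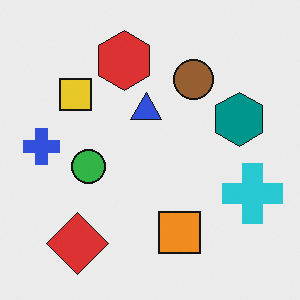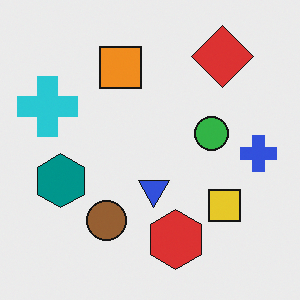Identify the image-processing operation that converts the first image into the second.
Rotated 180°.

The red diamond sits in the bottom-left of the first image and the top-right of the second — consistent with a whole-image 180° rotation.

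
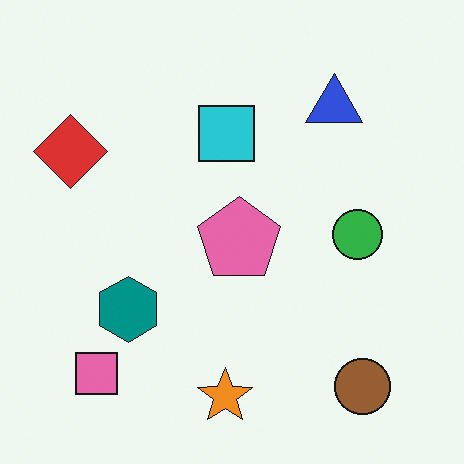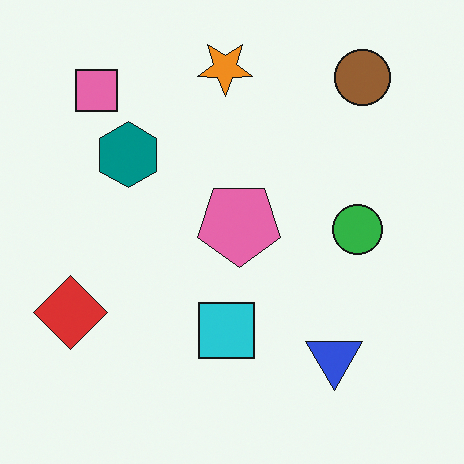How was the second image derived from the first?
This is the original image flipped vertically (top ↔ bottom).

The orange star is in the bottom of the first image and the top of the second — shapes on opposite sides of the horizontal midline have swapped in a mirror flip.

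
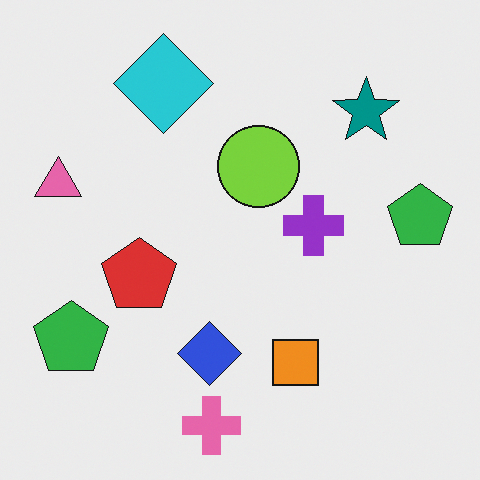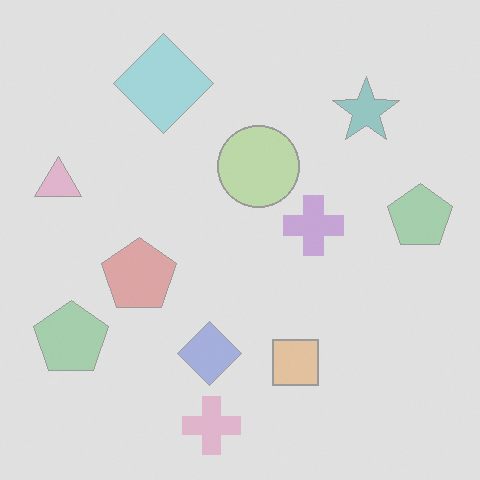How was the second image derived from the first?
It was given much lower contrast.

Tones are pushed toward mid-grey across the whole image — a global contrast change.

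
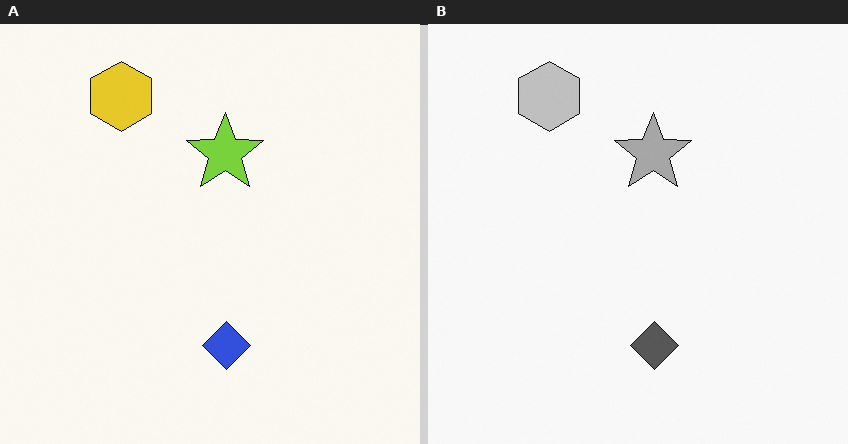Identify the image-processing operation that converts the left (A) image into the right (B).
The transformation is: converted to grayscale.

All color is removed — every shape is now a shade of grey.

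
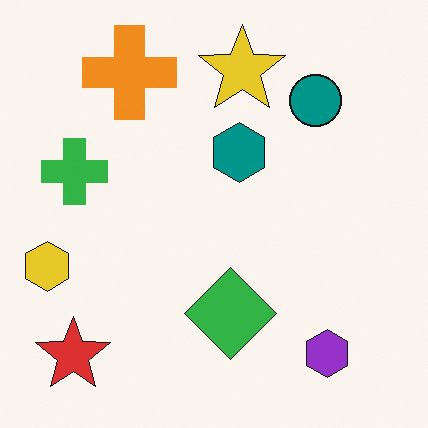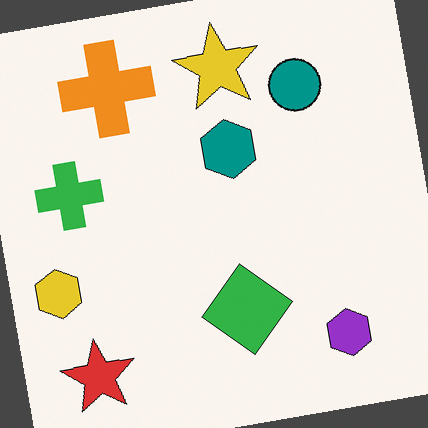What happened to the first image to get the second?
It was rotated counter-clockwise by a slight angle.

Every shape is tilted by the same angle and the image corners show triangular fill wedges — a whole-image rotation by a non-right angle.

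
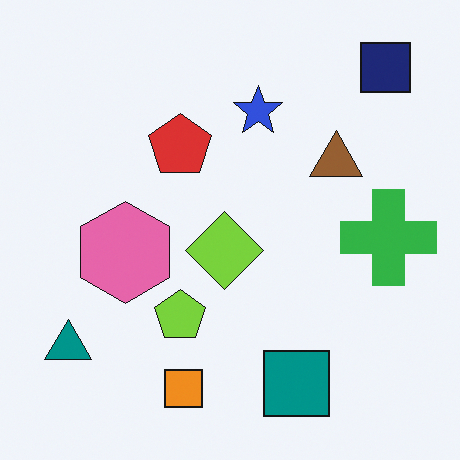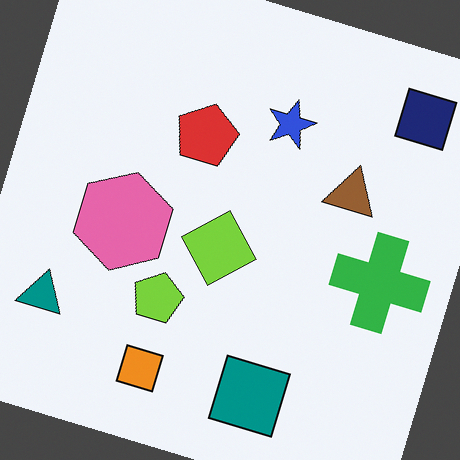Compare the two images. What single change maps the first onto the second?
The second image is the first rotated clockwise by a moderate amount.

Every shape is tilted by the same angle and the image corners show triangular fill wedges — a whole-image rotation by a non-right angle.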